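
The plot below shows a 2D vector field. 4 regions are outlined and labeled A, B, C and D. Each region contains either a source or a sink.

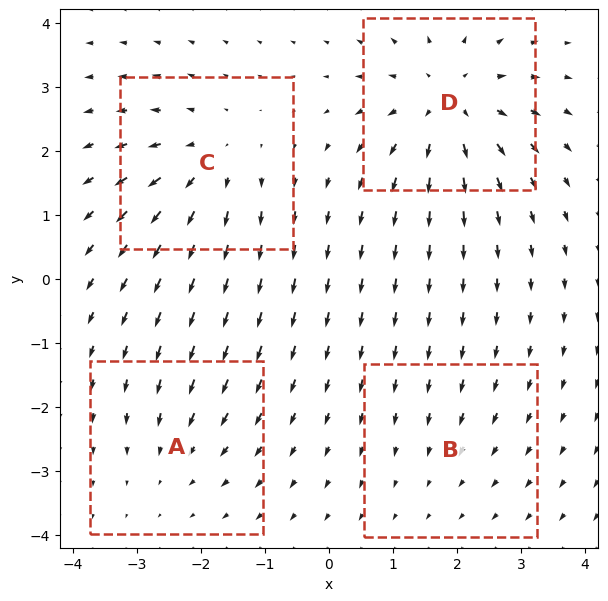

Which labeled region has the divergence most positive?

D

Divergence at each region's feature centre — A: about -3, B: about -2, C: about +5, D: about +6. Region D is most positive.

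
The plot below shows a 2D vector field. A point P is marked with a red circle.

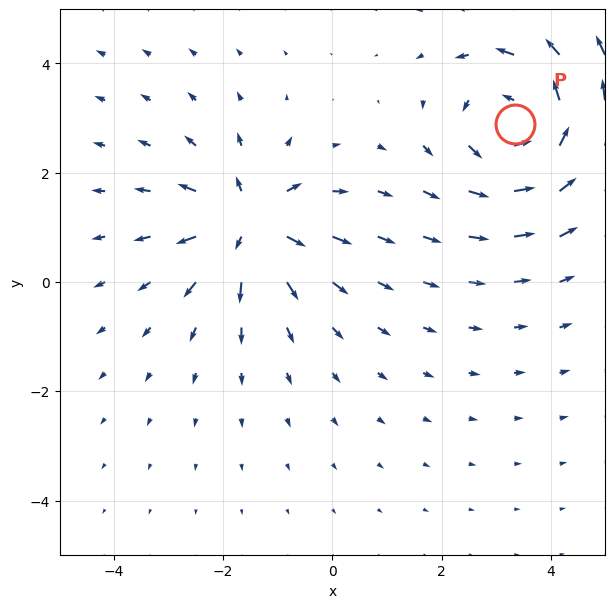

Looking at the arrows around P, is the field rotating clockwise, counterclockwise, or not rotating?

Near P at (3.4, 2.9) the arrows circulate counterclockwise. The curl (z-component) there is about +4; positive curl means counterclockwise rotation.

counterclockwise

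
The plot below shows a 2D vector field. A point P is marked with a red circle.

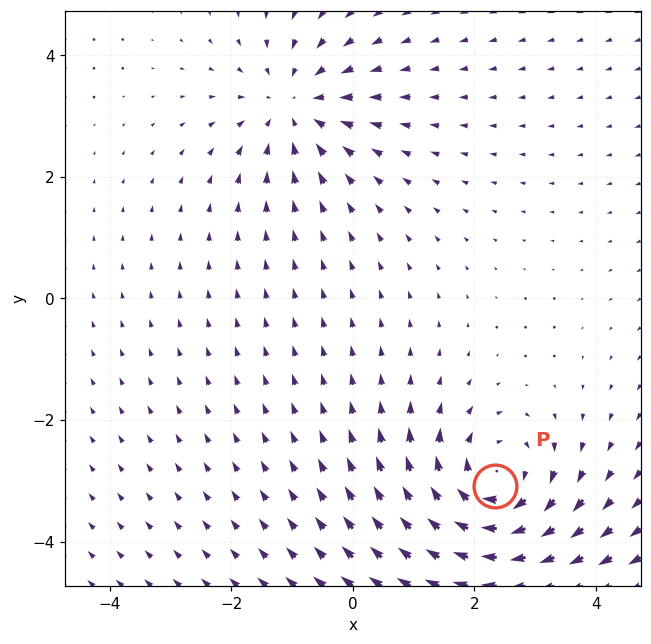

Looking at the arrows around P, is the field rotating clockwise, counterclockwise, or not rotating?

clockwise

Near P at (2.3, -3.1) the arrows circulate clockwise. The curl (z-component) there is about -4; negative curl means clockwise rotation.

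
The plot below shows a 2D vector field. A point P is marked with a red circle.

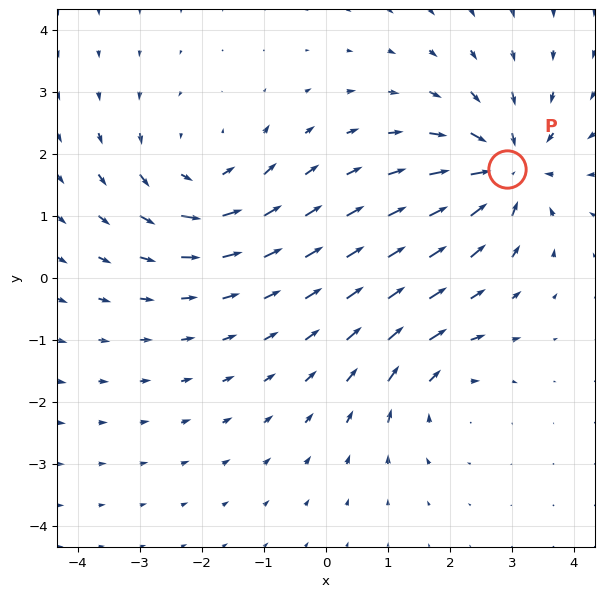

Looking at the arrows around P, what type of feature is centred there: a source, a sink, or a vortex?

sink

At P (2.9, 1.8) the arrows converge inward. Divergence about -5, curl ≈0 — negative divergence with near-zero curl is a sink.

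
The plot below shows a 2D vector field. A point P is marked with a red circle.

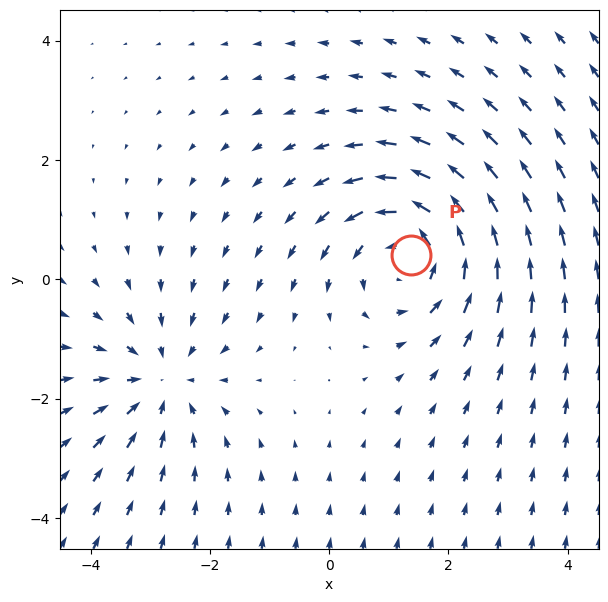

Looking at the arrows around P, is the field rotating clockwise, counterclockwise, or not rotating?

counterclockwise

Near P at (1.4, 0.4) the arrows circulate counterclockwise. The curl (z-component) there is about +4; positive curl means counterclockwise rotation.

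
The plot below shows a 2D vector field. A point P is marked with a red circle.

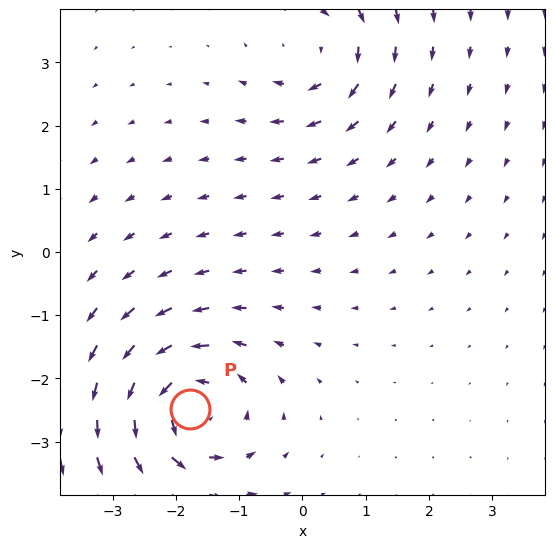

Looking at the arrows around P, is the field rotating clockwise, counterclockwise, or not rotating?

counterclockwise

Near P at (-1.8, -2.5) the arrows circulate counterclockwise. The curl (z-component) there is about +6; positive curl means counterclockwise rotation.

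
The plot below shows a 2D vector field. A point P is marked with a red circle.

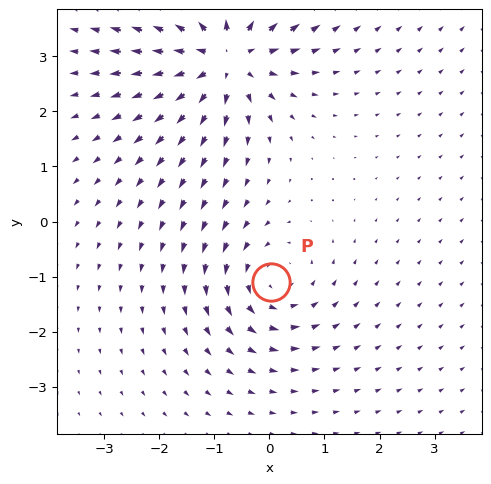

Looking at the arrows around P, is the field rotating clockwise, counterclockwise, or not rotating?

counterclockwise

Near P at (0.0, -1.1) the arrows circulate counterclockwise. The curl (z-component) there is about +3; positive curl means counterclockwise rotation.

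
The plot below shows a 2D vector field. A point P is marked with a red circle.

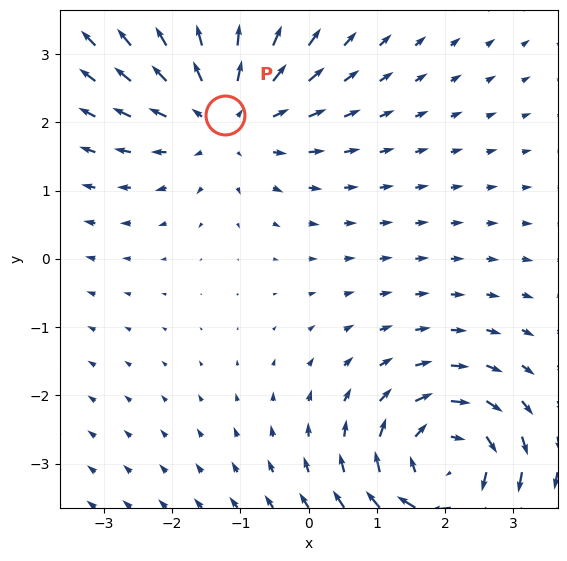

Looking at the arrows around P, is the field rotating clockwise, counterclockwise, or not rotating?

Near P at (-1.2, 2.1) the arrows show no circulation. The curl there is ≈0.

not rotating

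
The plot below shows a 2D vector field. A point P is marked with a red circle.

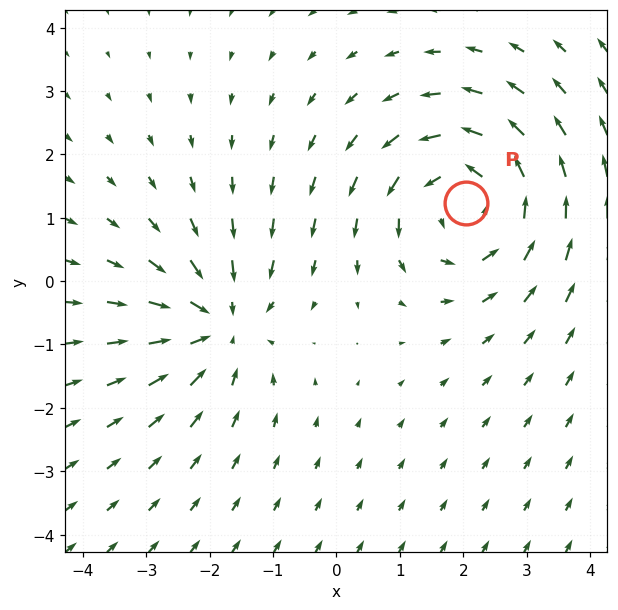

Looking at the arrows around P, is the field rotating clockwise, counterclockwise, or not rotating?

Near P at (2.0, 1.2) the arrows circulate counterclockwise. The curl (z-component) there is about +3; positive curl means counterclockwise rotation.

counterclockwise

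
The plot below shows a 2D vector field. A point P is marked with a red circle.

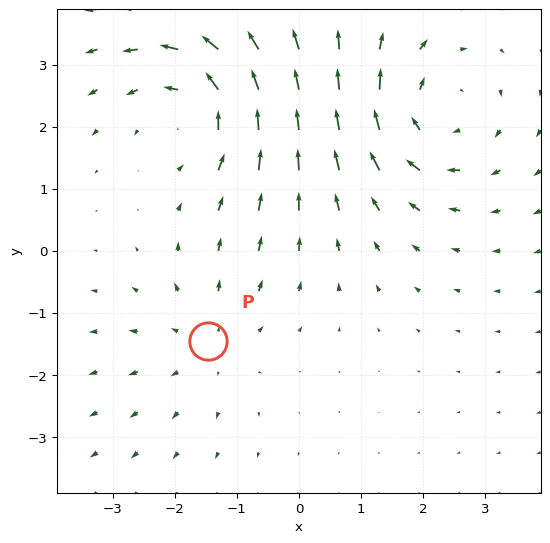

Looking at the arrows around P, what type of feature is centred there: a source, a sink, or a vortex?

source

At P (-1.5, -1.5) the arrows spread outward. Divergence about +2, curl ≈0 — positive divergence with near-zero curl is a source.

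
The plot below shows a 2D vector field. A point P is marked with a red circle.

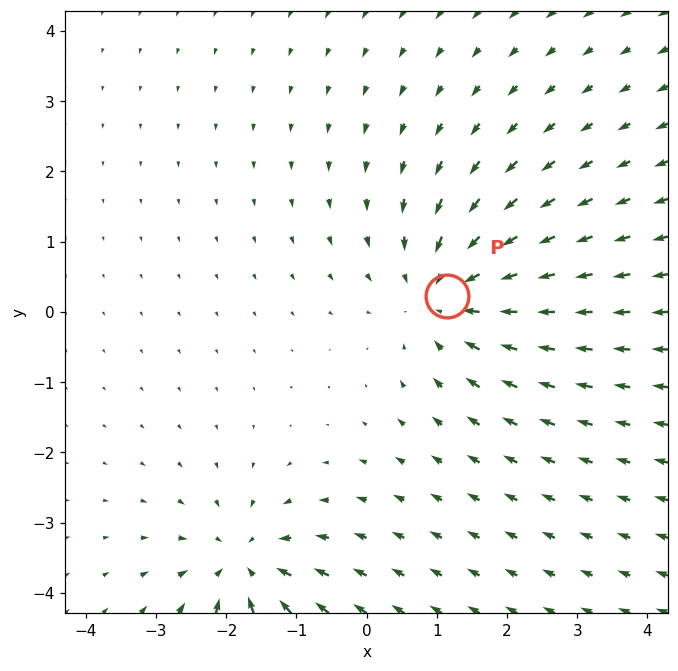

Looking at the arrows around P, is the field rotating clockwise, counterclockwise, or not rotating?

not rotating

Near P at (1.1, 0.2) the arrows show no circulation. The curl there is ≈0.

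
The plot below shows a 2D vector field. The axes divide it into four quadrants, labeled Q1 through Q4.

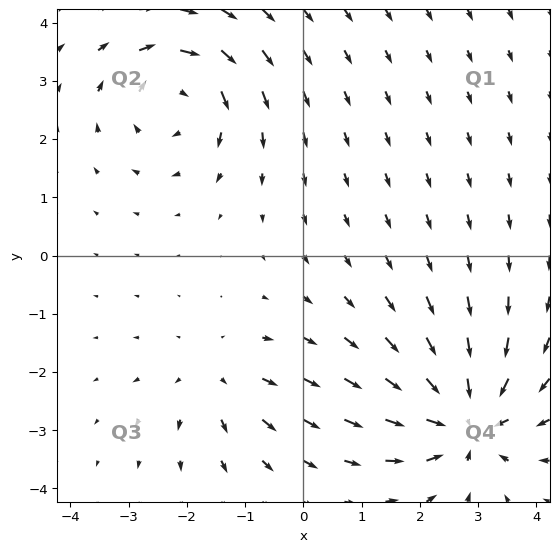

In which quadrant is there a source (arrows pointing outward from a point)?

The source sits at approximately (-1.5, -2.1), which lies in quadrant Q3. The divergence there is about +3, positive as expected for a source.

Q3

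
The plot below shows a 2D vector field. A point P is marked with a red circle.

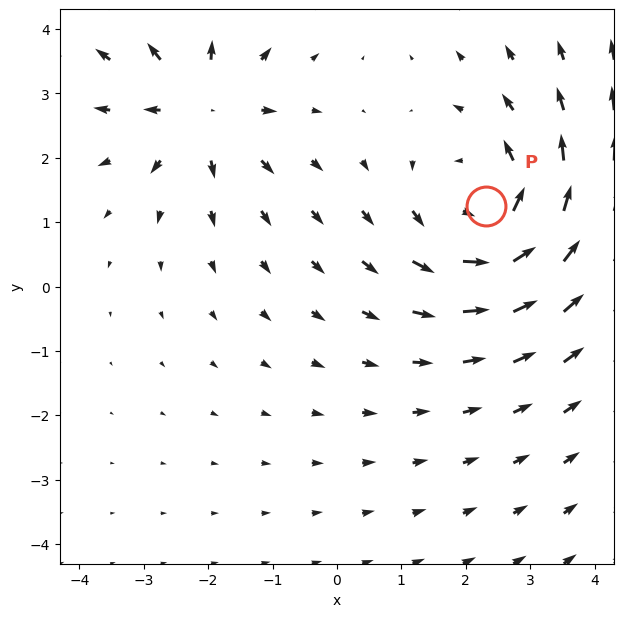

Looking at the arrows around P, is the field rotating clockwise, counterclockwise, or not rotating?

counterclockwise

Near P at (2.3, 1.3) the arrows circulate counterclockwise. The curl (z-component) there is about +4; positive curl means counterclockwise rotation.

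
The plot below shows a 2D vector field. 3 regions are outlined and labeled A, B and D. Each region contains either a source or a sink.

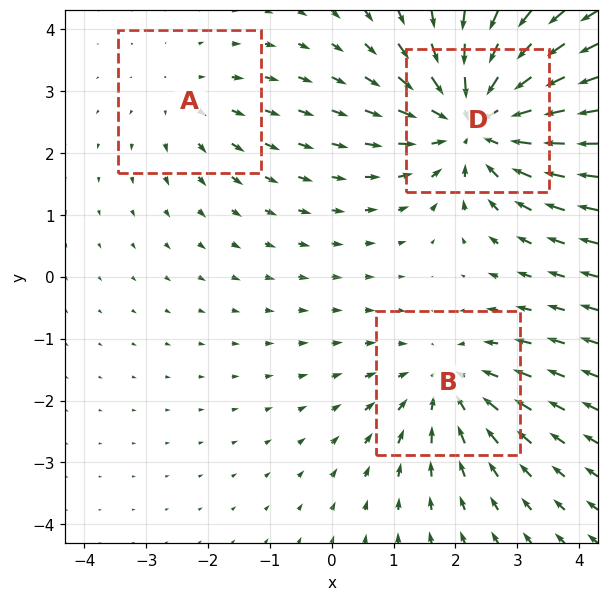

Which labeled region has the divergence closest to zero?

Divergence at each region's feature centre — A: about +2, B: about -3, D: about -5. Region A is closest to zero.

A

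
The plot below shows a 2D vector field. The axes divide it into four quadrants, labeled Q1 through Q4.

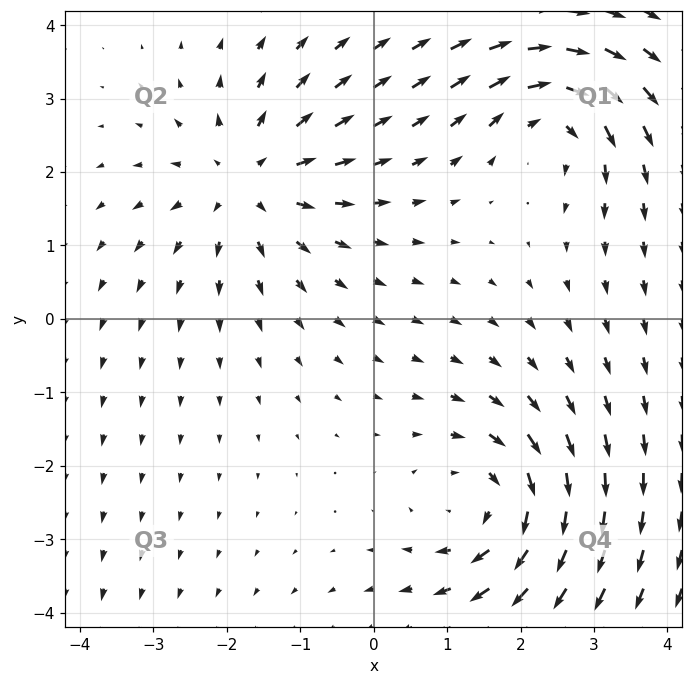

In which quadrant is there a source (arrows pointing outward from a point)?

The source sits at approximately (-1.7, 1.9), which lies in quadrant Q2. The divergence there is about +3, positive as expected for a source.

Q2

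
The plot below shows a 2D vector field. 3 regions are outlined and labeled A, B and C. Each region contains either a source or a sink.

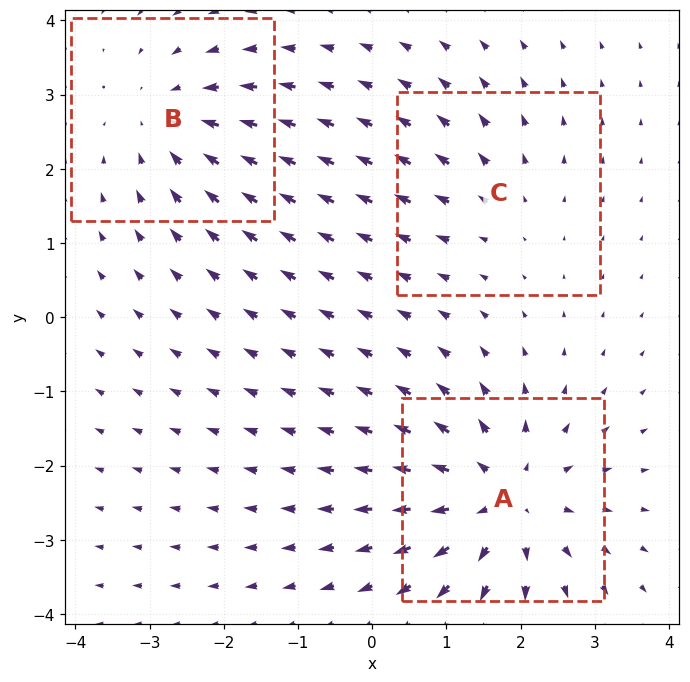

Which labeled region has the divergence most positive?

A

Divergence at each region's feature centre — A: about +4, B: about -3, C: about +2. Region A is most positive.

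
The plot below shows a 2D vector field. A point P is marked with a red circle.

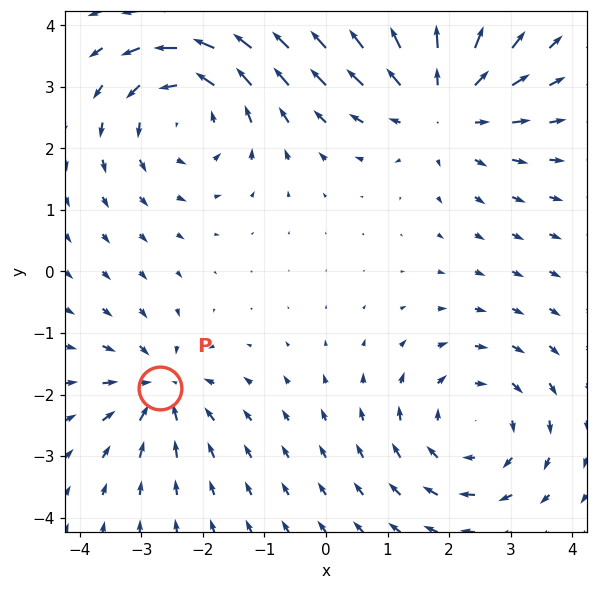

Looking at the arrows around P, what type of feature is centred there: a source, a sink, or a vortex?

At P (-2.7, -1.9) the arrows converge inward. Divergence about -4, curl ≈0 — negative divergence with near-zero curl is a sink.

sink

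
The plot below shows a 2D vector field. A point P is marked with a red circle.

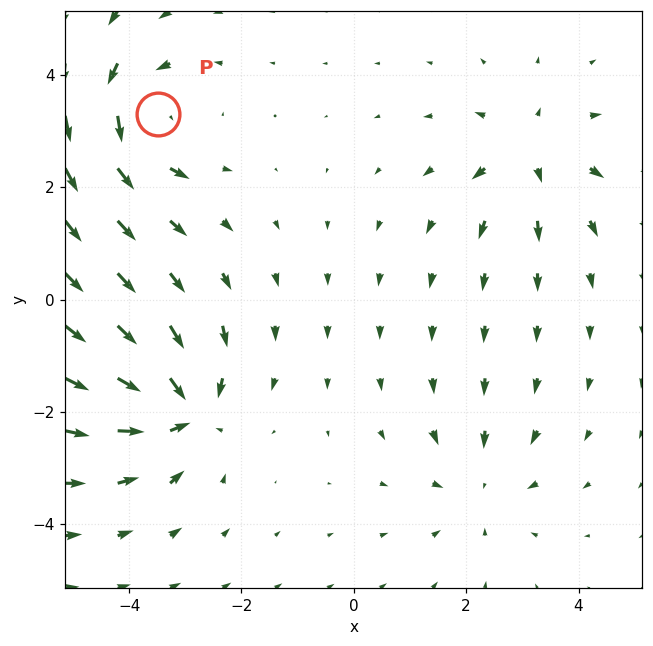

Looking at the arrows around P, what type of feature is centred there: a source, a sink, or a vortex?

vortex

At P (-3.5, 3.3) the arrows circulate counterclockwise. Divergence ≈0, curl about +4 — near-zero divergence with nonzero curl is a vortex.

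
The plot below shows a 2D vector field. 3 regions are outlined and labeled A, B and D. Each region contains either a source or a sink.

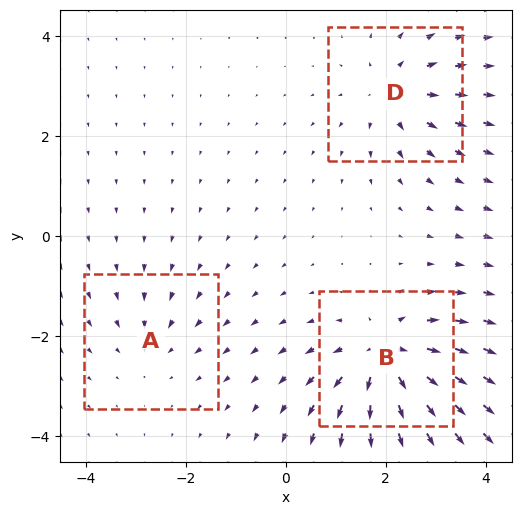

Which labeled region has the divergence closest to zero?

A

Divergence at each region's feature centre — A: about -2, B: about +5, D: about +3. Region A is closest to zero.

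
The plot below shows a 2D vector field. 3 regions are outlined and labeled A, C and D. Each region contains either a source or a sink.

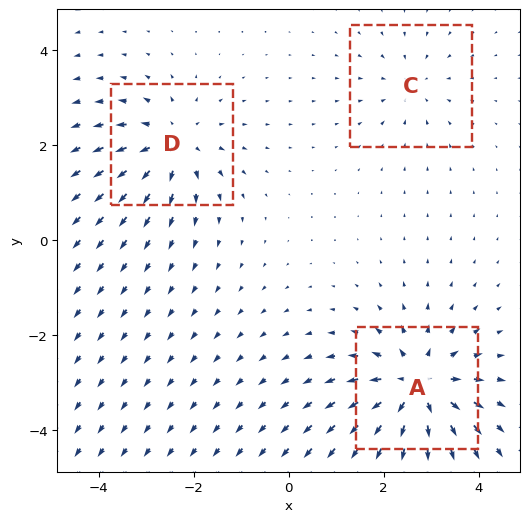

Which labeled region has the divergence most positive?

Divergence at each region's feature centre — A: about +6, C: about -2, D: about +4. Region A is most positive.

A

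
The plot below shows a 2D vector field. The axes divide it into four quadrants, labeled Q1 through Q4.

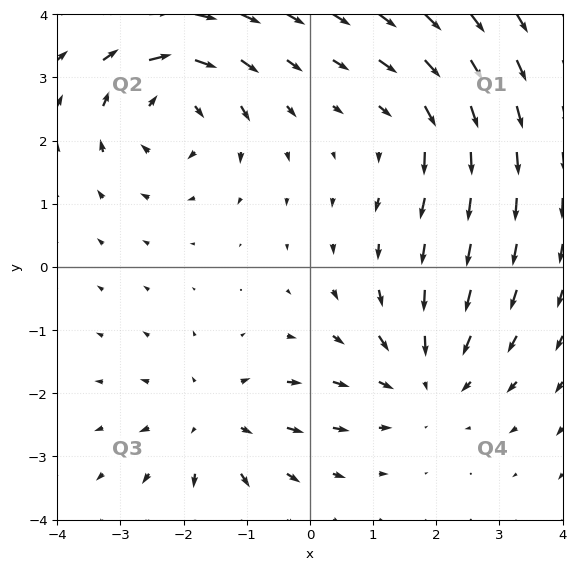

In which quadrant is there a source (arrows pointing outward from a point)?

The source sits at approximately (-1.5, -2.4), which lies in quadrant Q3. The divergence there is about +3, positive as expected for a source.

Q3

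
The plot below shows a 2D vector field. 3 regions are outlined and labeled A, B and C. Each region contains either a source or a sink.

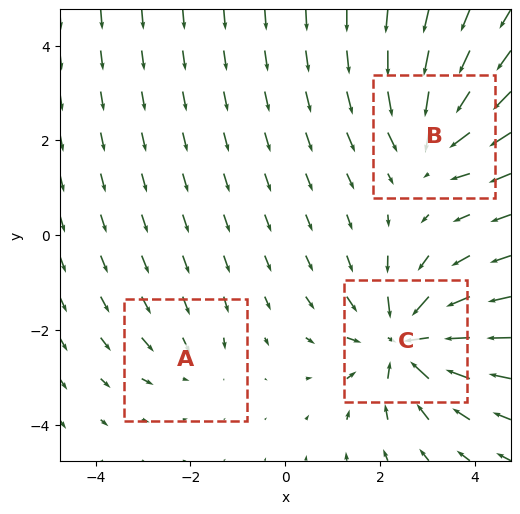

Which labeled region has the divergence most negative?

Divergence at each region's feature centre — A: about -2, B: about -4, C: about -5. Region C is most negative.

C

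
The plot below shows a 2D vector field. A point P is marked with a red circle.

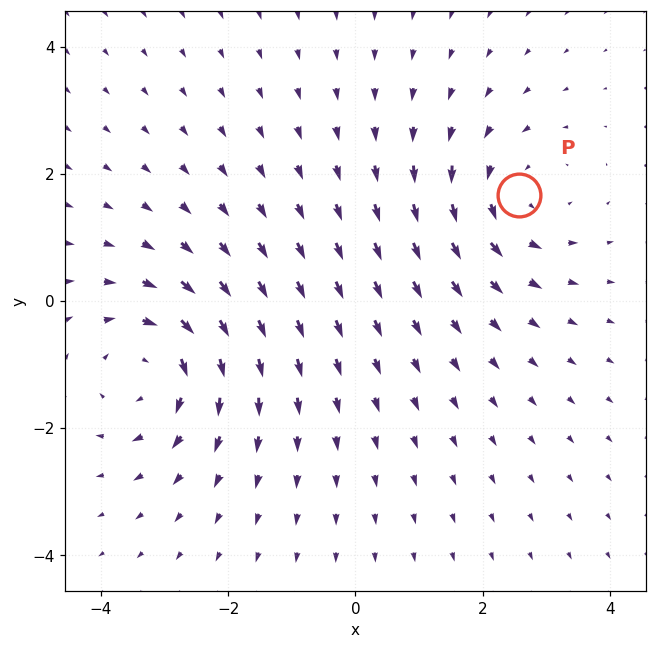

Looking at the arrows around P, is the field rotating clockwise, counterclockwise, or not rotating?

counterclockwise

Near P at (2.6, 1.7) the arrows circulate counterclockwise. The curl (z-component) there is about +3; positive curl means counterclockwise rotation.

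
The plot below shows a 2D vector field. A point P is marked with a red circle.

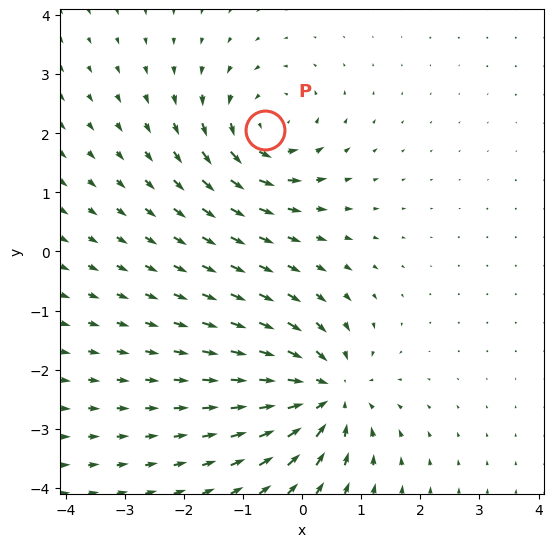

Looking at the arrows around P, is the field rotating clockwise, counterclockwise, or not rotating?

Near P at (-0.6, 2.1) the arrows circulate counterclockwise. The curl (z-component) there is about +4; positive curl means counterclockwise rotation.

counterclockwise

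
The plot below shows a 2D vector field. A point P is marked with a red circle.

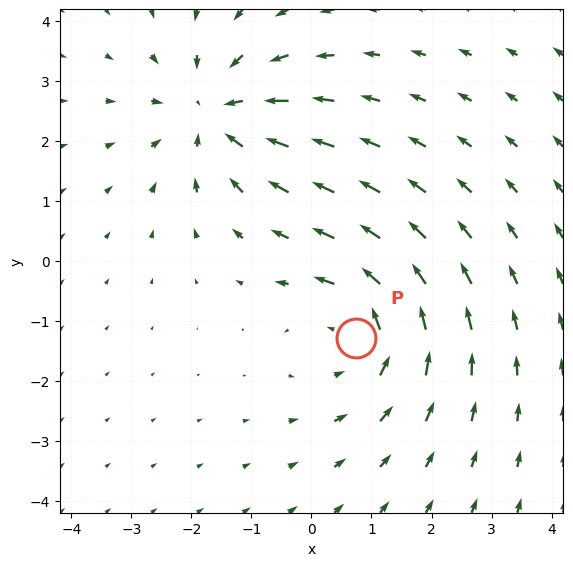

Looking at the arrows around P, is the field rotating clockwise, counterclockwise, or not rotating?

counterclockwise

Near P at (0.7, -1.3) the arrows circulate counterclockwise. The curl (z-component) there is about +3; positive curl means counterclockwise rotation.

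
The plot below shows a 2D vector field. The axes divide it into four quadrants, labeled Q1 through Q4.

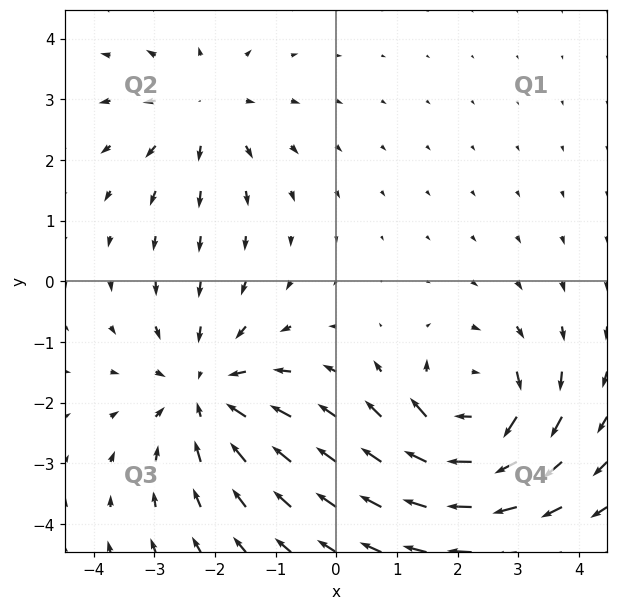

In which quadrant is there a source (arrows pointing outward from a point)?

Q2

The source sits at approximately (-2.2, 2.9), which lies in quadrant Q2. The divergence there is about +3, positive as expected for a source.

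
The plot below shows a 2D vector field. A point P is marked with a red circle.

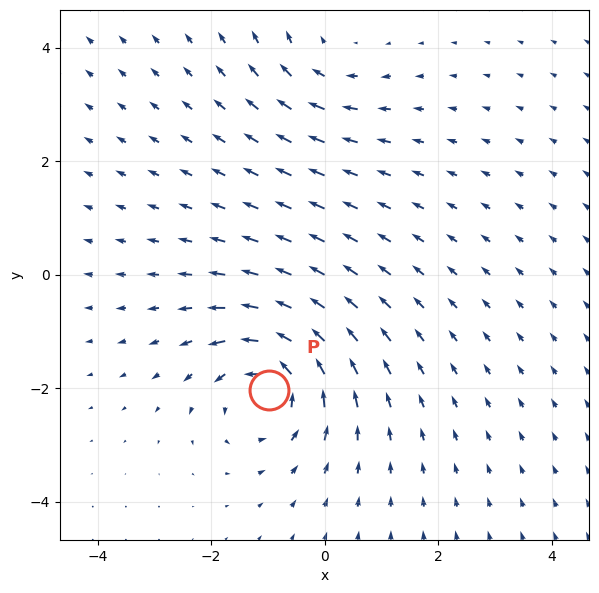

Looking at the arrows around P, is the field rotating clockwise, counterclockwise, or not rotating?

Near P at (-1.0, -2.0) the arrows circulate counterclockwise. The curl (z-component) there is about +5; positive curl means counterclockwise rotation.

counterclockwise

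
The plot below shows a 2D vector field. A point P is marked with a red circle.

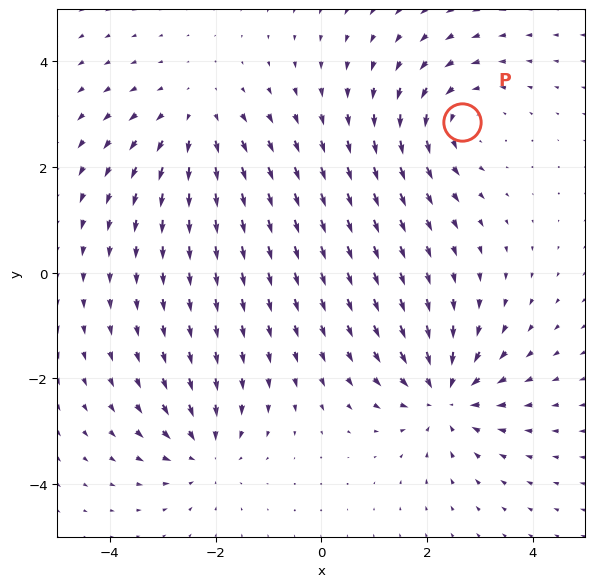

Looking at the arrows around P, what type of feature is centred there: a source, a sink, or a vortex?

At P (2.7, 2.9) the arrows circulate counterclockwise. Divergence ≈0, curl about +4 — near-zero divergence with nonzero curl is a vortex.

vortex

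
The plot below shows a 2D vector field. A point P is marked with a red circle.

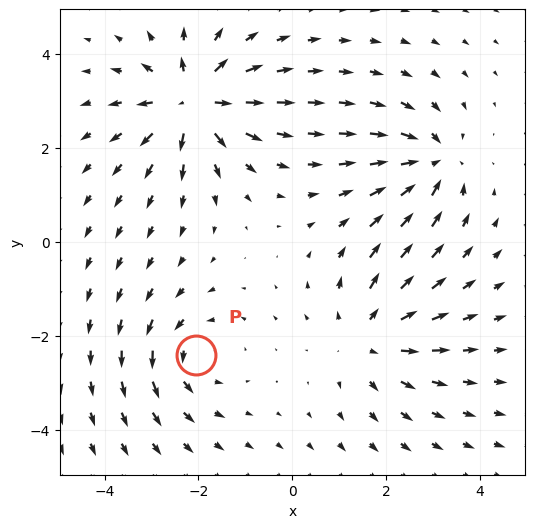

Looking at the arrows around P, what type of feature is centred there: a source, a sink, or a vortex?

At P (-2.1, -2.4) the arrows circulate counterclockwise. Divergence ≈0, curl about +3 — near-zero divergence with nonzero curl is a vortex.

vortex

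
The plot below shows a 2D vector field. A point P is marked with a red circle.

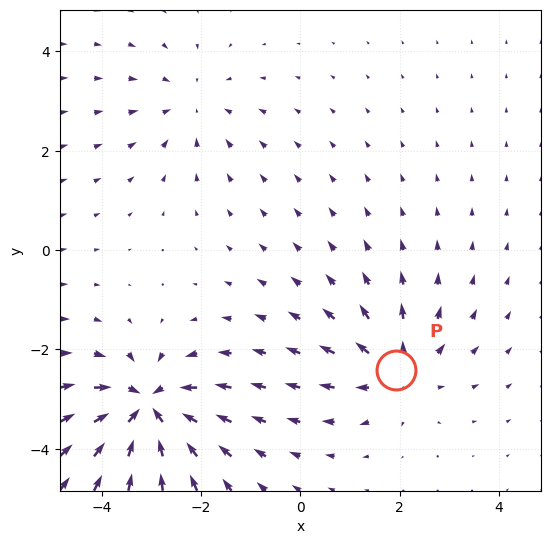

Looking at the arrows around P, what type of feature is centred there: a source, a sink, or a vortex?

source

At P (1.9, -2.4) the arrows spread outward. Divergence about +4, curl ≈0 — positive divergence with near-zero curl is a source.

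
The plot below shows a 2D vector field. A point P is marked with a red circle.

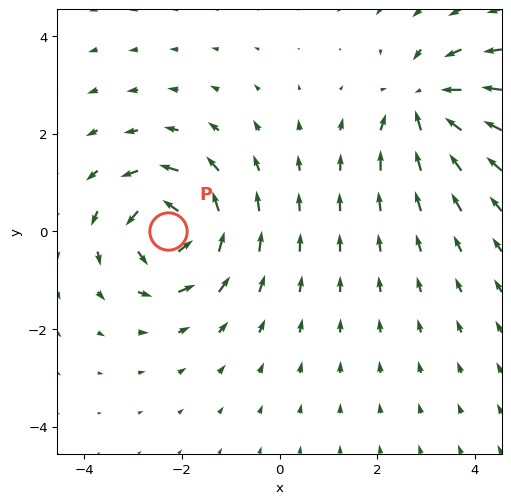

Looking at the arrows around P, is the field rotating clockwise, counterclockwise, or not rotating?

counterclockwise

Near P at (-2.3, 0.0) the arrows circulate counterclockwise. The curl (z-component) there is about +6; positive curl means counterclockwise rotation.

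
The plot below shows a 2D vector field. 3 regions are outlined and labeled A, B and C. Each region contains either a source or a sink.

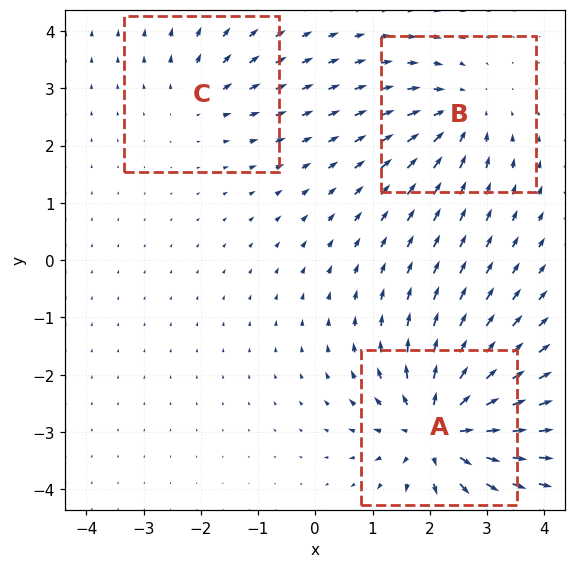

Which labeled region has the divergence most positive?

Divergence at each region's feature centre — A: about +6, B: about -3, C: about +2. Region A is most positive.

A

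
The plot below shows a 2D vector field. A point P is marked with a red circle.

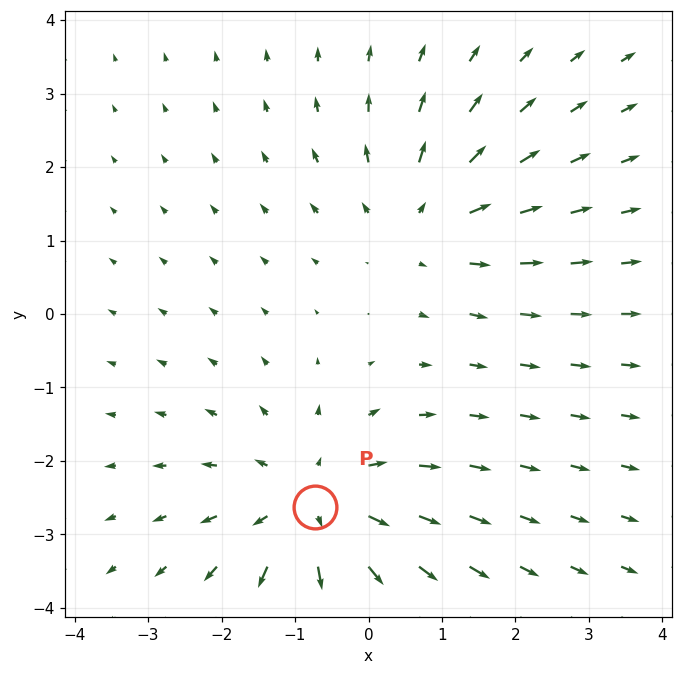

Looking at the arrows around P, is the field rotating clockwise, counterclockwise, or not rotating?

Near P at (-0.7, -2.6) the arrows show no circulation. The curl there is ≈0.

not rotating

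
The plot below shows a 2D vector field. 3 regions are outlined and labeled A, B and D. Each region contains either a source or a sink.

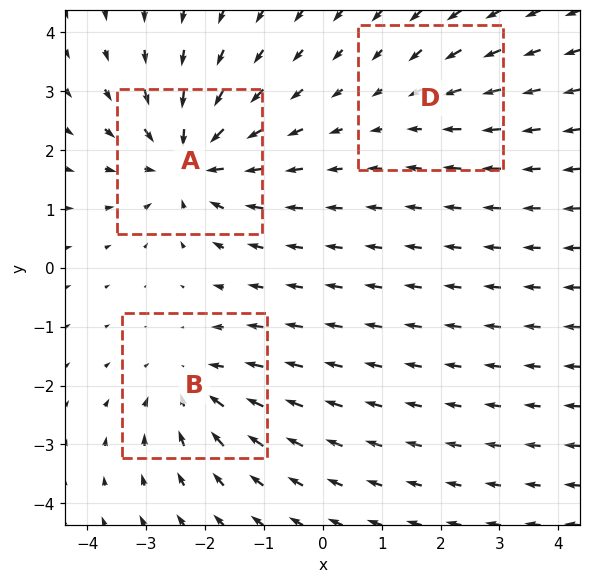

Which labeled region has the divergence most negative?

Divergence at each region's feature centre — A: about -5, B: about -3, D: about -2. Region A is most negative.

A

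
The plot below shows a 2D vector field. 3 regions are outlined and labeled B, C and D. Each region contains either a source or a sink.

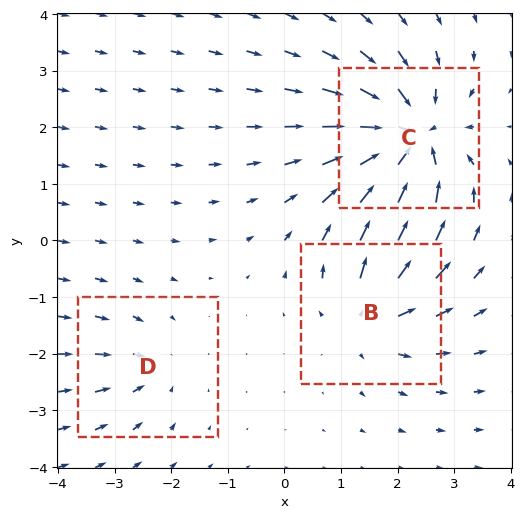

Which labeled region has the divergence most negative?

Divergence at each region's feature centre — B: about +4, C: about -6, D: about -2. Region C is most negative.

C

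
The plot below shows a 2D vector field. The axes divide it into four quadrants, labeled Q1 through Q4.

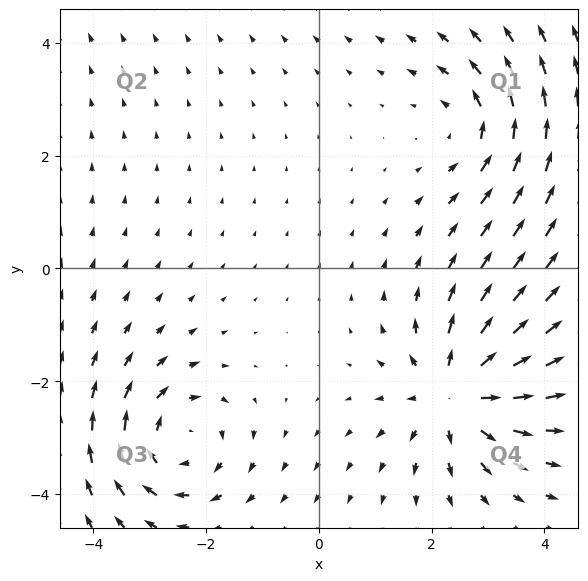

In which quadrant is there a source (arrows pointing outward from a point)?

The source sits at approximately (2.4, -2.2), which lies in quadrant Q4. The divergence there is about +6, positive as expected for a source.

Q4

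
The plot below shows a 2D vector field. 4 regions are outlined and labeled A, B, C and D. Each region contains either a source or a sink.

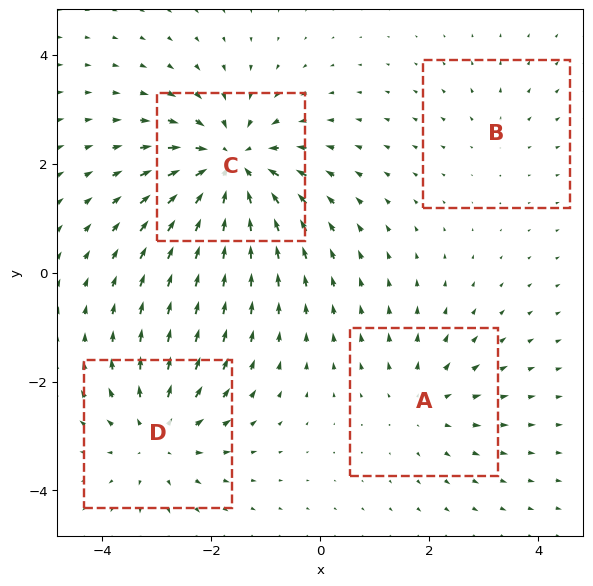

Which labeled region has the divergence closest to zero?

Divergence at each region's feature centre — A: about +3, B: about +2, C: about -7, D: about +4. Region B is closest to zero.

B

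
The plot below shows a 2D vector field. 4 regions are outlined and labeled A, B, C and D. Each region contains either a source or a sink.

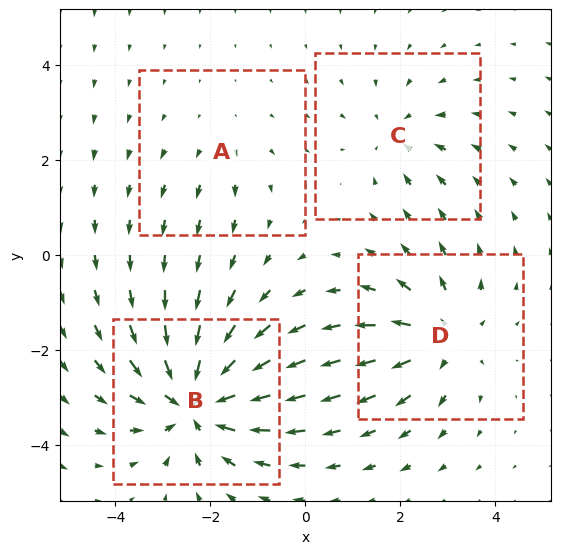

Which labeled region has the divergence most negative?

B

Divergence at each region's feature centre — A: about +2, B: about -7, C: about -3, D: about +4. Region B is most negative.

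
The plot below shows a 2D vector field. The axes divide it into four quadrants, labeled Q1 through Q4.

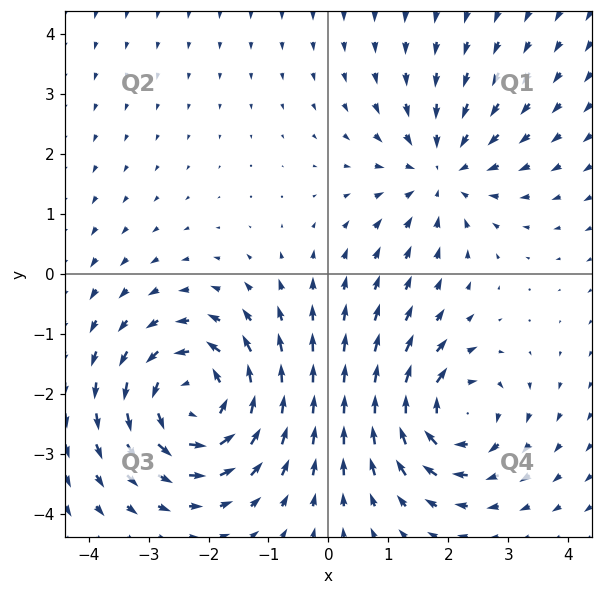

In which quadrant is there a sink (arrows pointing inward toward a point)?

Q1

The sink sits at approximately (1.9, 1.7), which lies in quadrant Q1. The divergence there is about -3, negative as expected for a sink.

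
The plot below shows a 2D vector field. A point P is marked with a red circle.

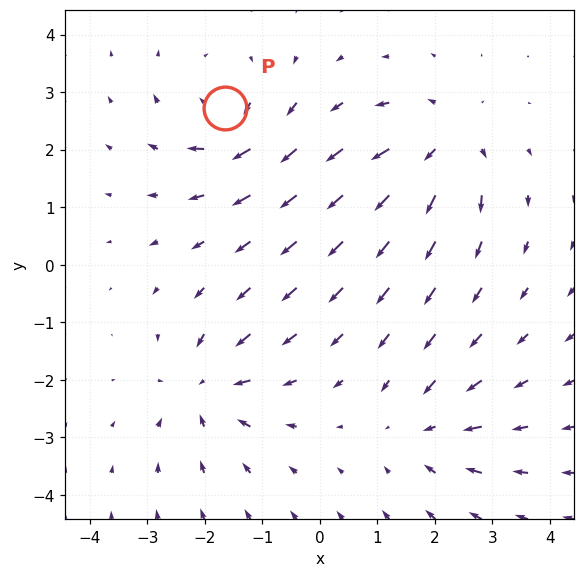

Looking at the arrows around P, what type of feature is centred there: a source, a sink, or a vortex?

vortex

At P (-1.7, 2.7) the arrows circulate clockwise. Divergence ≈0, curl about -5 — near-zero divergence with nonzero curl is a vortex.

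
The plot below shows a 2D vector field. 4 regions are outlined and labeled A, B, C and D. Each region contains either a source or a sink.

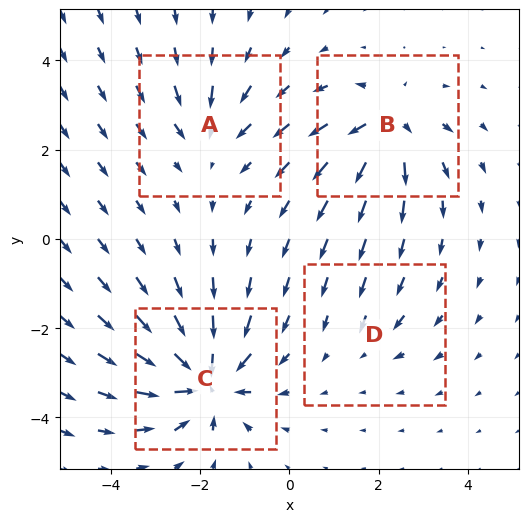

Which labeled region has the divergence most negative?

Divergence at each region's feature centre — A: about -4, B: about +6, C: about -9, D: about -2. Region C is most negative.

C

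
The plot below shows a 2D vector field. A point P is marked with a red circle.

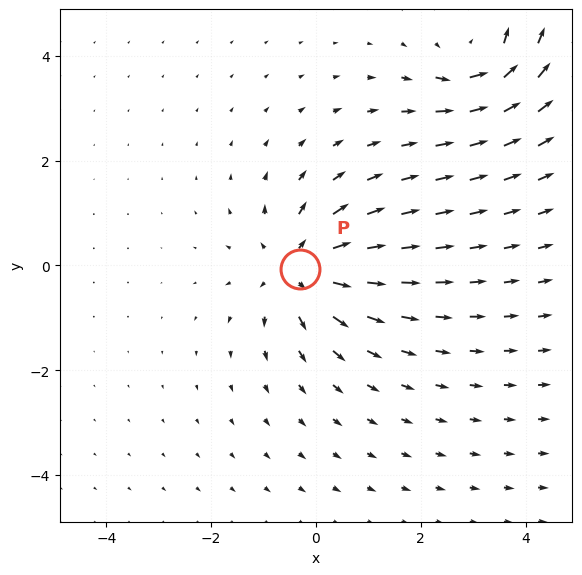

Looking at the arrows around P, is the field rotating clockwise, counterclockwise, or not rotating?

not rotating

Near P at (-0.3, -0.1) the arrows show no circulation. The curl there is ≈0.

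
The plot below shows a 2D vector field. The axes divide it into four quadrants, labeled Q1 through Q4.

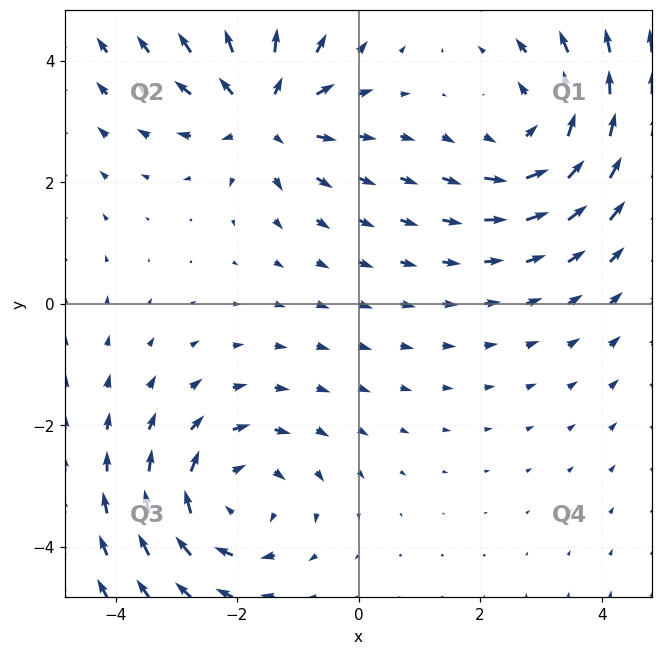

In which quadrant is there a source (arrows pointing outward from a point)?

Q2

The source sits at approximately (-1.6, 3.1), which lies in quadrant Q2. The divergence there is about +3, positive as expected for a source.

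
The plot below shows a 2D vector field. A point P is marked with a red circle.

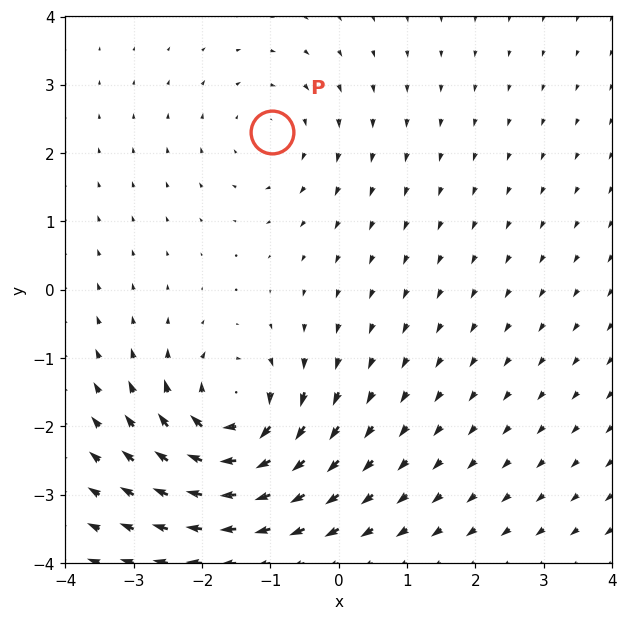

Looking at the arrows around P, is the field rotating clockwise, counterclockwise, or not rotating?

Near P at (-1.0, 2.3) the arrows circulate clockwise. The curl (z-component) there is about -3; negative curl means clockwise rotation.

clockwise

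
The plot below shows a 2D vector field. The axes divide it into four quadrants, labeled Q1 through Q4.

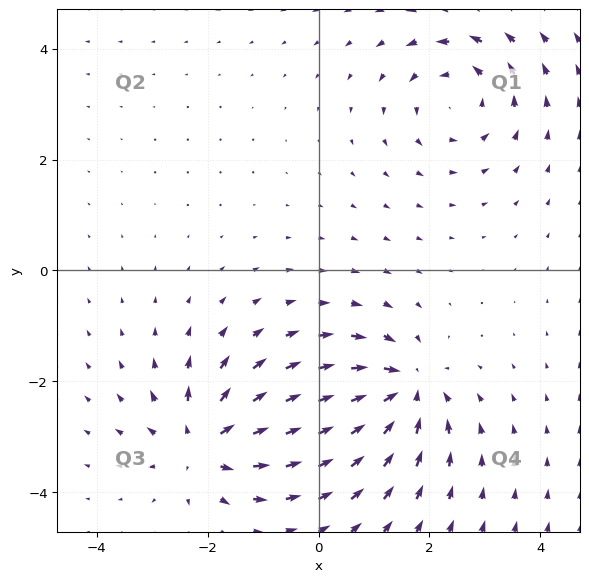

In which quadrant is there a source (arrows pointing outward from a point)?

Q3

The source sits at approximately (-2.1, -3.1), which lies in quadrant Q3. The divergence there is about +5, positive as expected for a source.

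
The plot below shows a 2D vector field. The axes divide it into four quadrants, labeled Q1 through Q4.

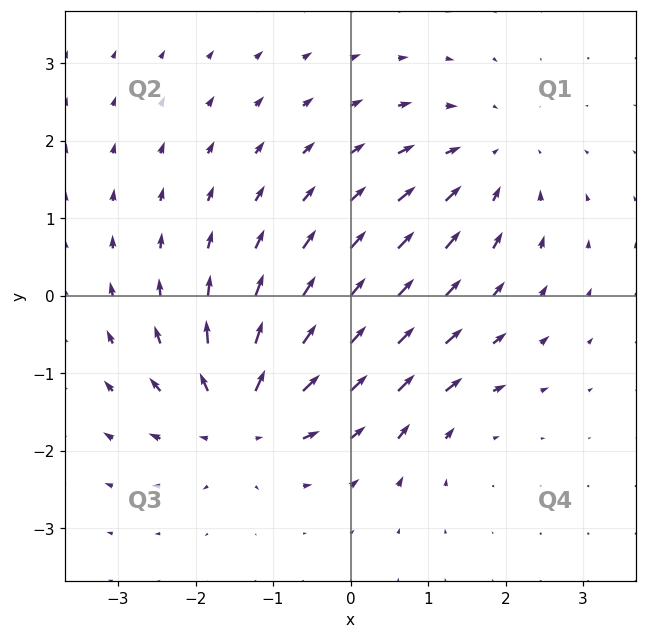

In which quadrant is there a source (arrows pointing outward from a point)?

The source sits at approximately (-1.4, -1.5), which lies in quadrant Q3. The divergence there is about +7, positive as expected for a source.

Q3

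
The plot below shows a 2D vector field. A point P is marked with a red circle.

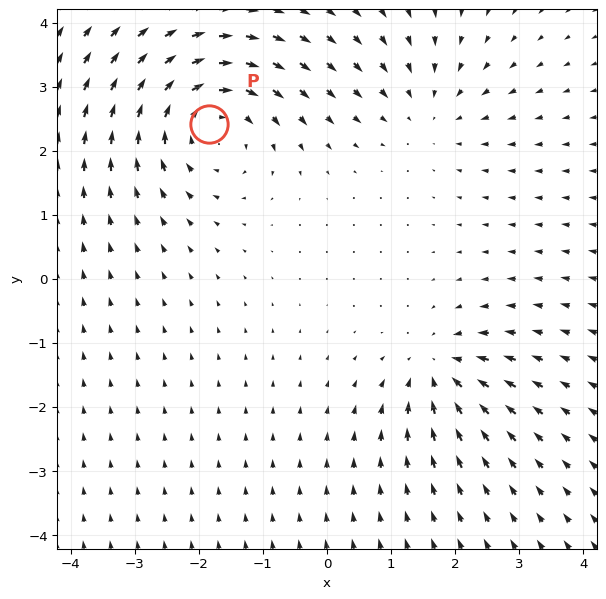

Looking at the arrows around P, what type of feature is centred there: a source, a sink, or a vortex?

vortex

At P (-1.8, 2.4) the arrows circulate clockwise. Divergence ≈0, curl about -4 — near-zero divergence with nonzero curl is a vortex.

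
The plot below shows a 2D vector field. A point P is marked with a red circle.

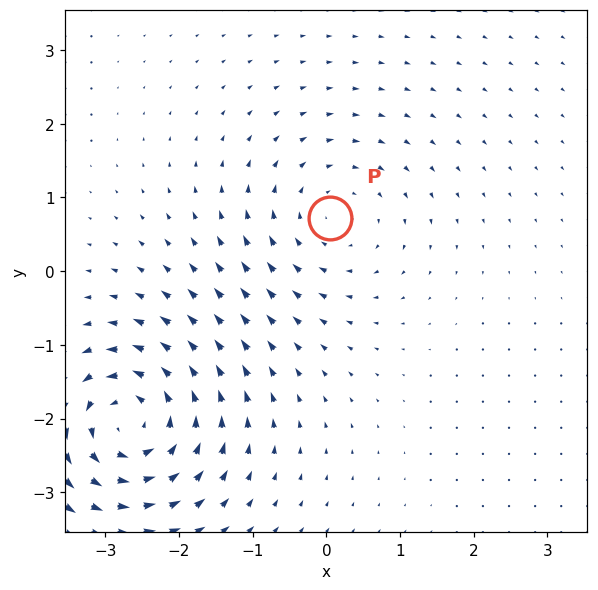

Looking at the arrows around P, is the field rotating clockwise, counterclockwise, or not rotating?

clockwise

Near P at (0.0, 0.7) the arrows circulate clockwise. The curl (z-component) there is about -2; negative curl means clockwise rotation.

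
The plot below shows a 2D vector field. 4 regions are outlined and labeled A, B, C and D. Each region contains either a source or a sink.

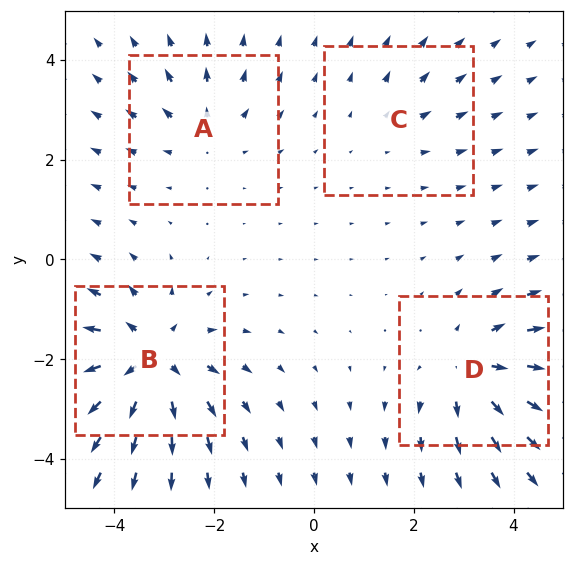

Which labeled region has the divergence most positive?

B

Divergence at each region's feature centre — A: about +3, B: about +7, C: about +2, D: about +5. Region B is most positive.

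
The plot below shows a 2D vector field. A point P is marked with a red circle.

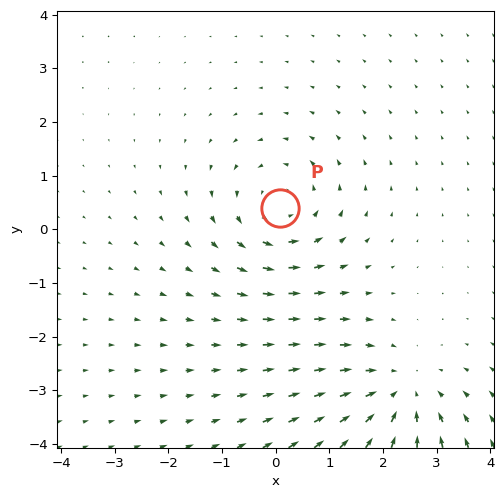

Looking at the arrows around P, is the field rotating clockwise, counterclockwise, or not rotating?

Near P at (0.1, 0.4) the arrows circulate counterclockwise. The curl (z-component) there is about +2; positive curl means counterclockwise rotation.

counterclockwise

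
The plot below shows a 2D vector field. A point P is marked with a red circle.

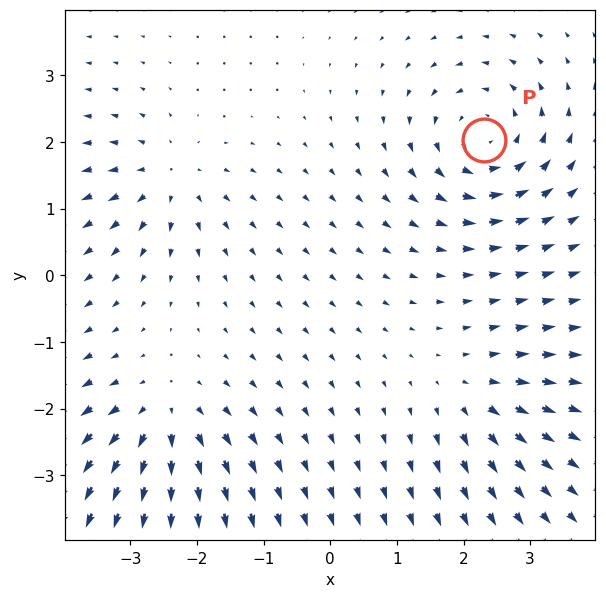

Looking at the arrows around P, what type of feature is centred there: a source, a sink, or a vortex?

At P (2.3, 2.0) the arrows circulate counterclockwise. Divergence ≈0, curl about +6 — near-zero divergence with nonzero curl is a vortex.

vortex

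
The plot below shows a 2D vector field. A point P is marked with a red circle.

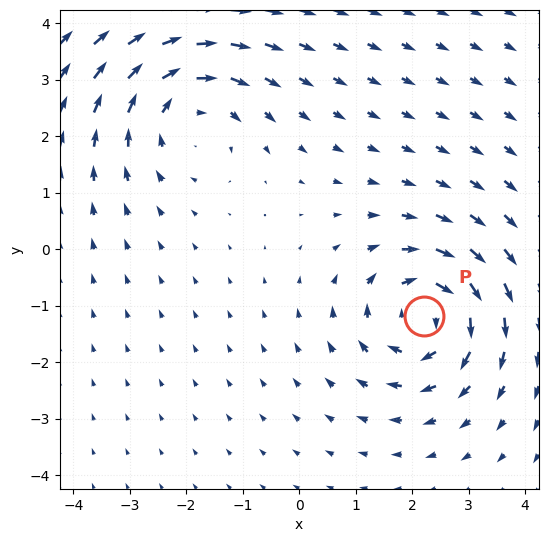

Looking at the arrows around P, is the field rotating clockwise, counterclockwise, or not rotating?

clockwise

Near P at (2.2, -1.2) the arrows circulate clockwise. The curl (z-component) there is about -5; negative curl means clockwise rotation.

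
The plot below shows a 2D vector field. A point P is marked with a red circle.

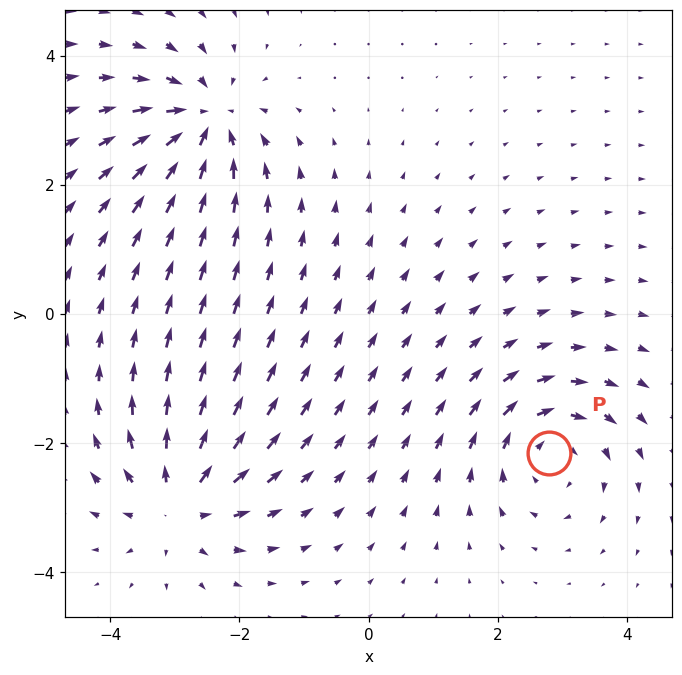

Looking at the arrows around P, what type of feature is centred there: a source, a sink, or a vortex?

At P (2.8, -2.2) the arrows circulate clockwise. Divergence ≈0, curl about -5 — near-zero divergence with nonzero curl is a vortex.

vortex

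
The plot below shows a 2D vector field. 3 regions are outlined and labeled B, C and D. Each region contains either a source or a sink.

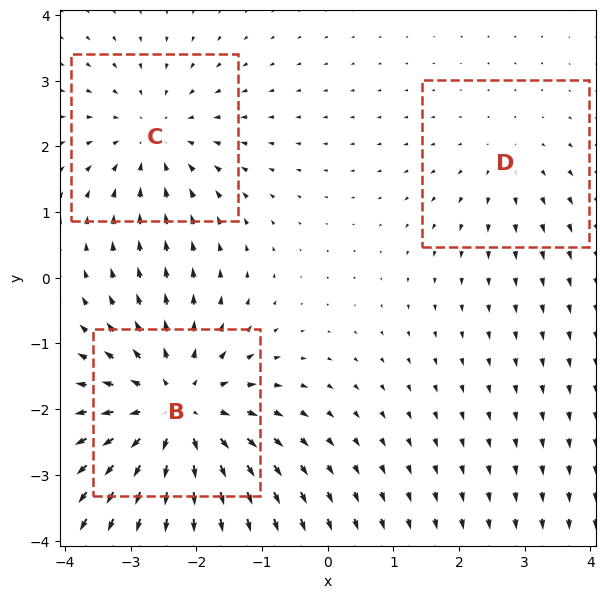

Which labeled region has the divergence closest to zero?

Divergence at each region's feature centre — B: about +4, C: about -3, D: about +2. Region D is closest to zero.

D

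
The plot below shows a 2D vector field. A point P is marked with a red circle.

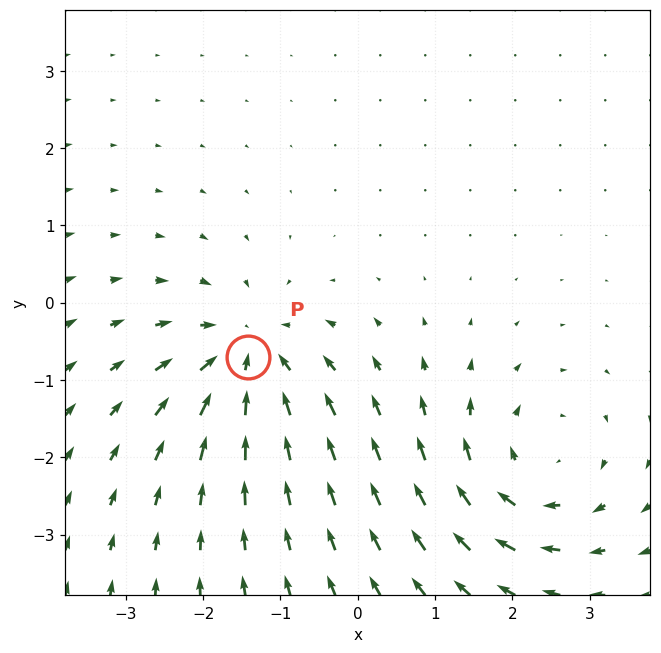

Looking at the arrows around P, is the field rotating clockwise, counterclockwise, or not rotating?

Near P at (-1.4, -0.7) the arrows show no circulation. The curl there is ≈0.

not rotating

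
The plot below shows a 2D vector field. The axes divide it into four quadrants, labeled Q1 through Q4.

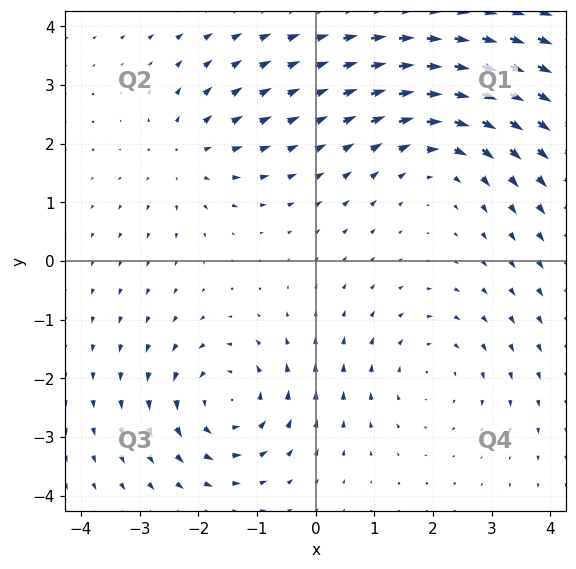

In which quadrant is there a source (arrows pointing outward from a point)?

The source sits at approximately (-2.2, 1.8), which lies in quadrant Q2. The divergence there is about +3, positive as expected for a source.

Q2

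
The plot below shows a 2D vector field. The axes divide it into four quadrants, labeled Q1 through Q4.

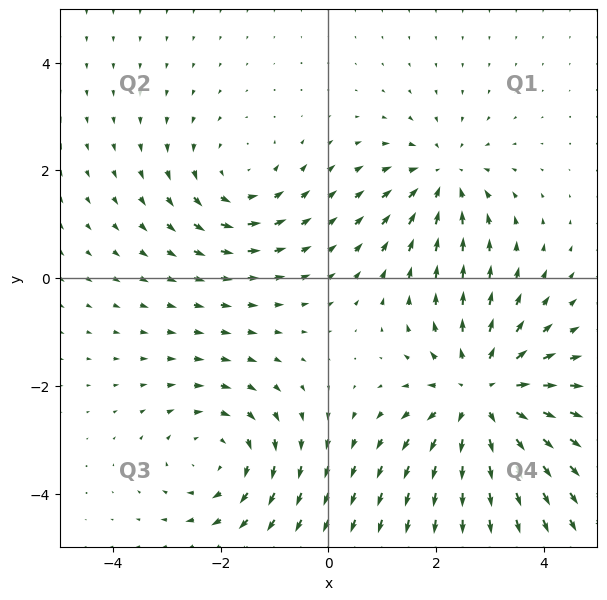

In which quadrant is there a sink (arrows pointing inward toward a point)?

Q1

The sink sits at approximately (2.1, 1.9), which lies in quadrant Q1. The divergence there is about -3, negative as expected for a sink.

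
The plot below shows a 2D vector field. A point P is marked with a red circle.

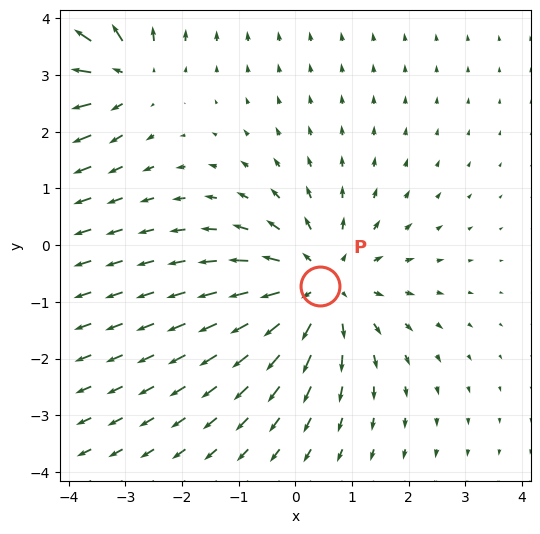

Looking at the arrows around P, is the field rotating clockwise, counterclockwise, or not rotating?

not rotating

Near P at (0.4, -0.7) the arrows show no circulation. The curl there is ≈0.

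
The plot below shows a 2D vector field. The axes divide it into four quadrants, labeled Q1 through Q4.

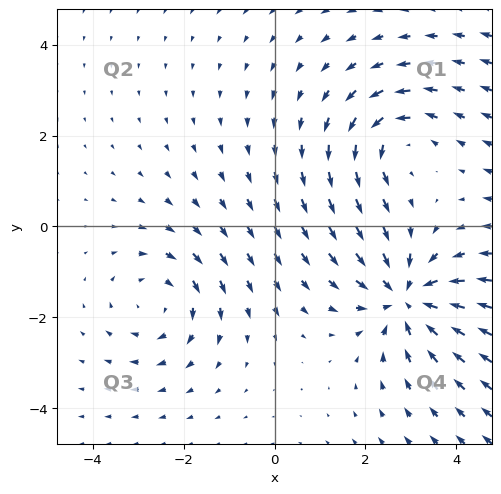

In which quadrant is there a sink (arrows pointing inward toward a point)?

The sink sits at approximately (2.9, -1.6), which lies in quadrant Q4. The divergence there is about -5, negative as expected for a sink.

Q4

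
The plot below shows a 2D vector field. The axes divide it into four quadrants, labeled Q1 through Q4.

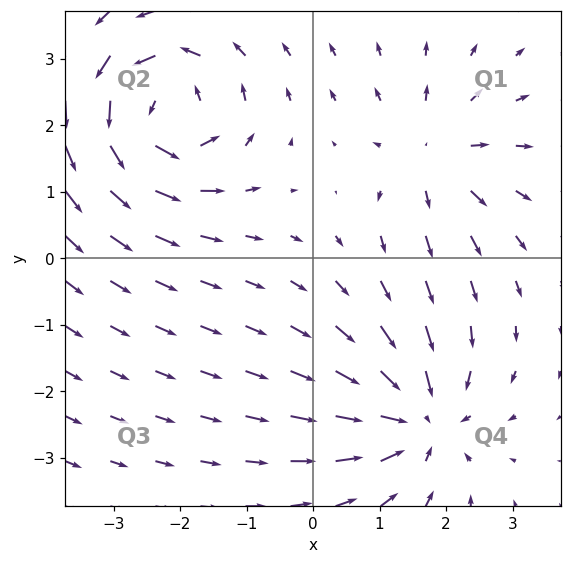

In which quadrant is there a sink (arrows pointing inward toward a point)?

The sink sits at approximately (1.6, -2.4), which lies in quadrant Q4. The divergence there is about -4, negative as expected for a sink.

Q4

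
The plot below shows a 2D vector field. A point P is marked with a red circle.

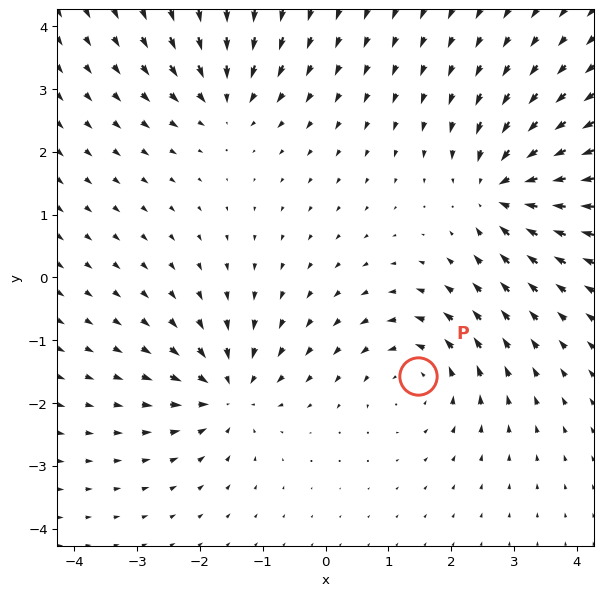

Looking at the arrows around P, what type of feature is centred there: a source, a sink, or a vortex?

At P (1.5, -1.6) the arrows circulate counterclockwise. Divergence ≈0, curl about +5 — near-zero divergence with nonzero curl is a vortex.

vortex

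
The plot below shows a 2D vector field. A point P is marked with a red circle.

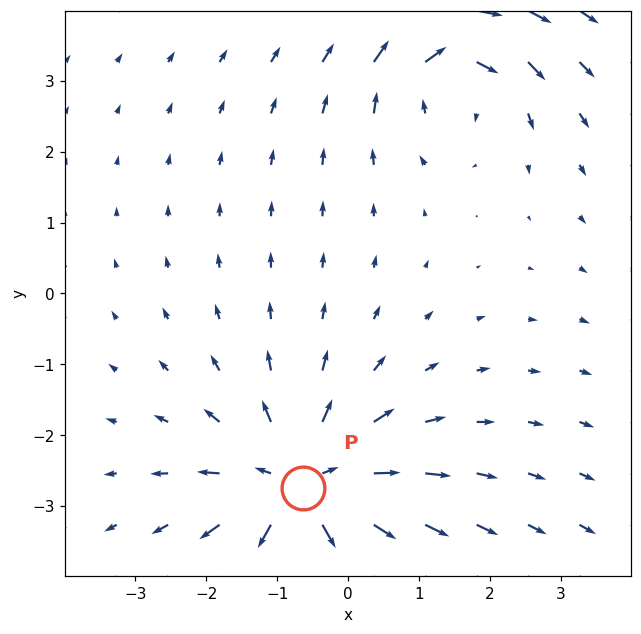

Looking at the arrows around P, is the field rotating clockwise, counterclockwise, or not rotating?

Near P at (-0.6, -2.8) the arrows show no circulation. The curl there is ≈0.

not rotating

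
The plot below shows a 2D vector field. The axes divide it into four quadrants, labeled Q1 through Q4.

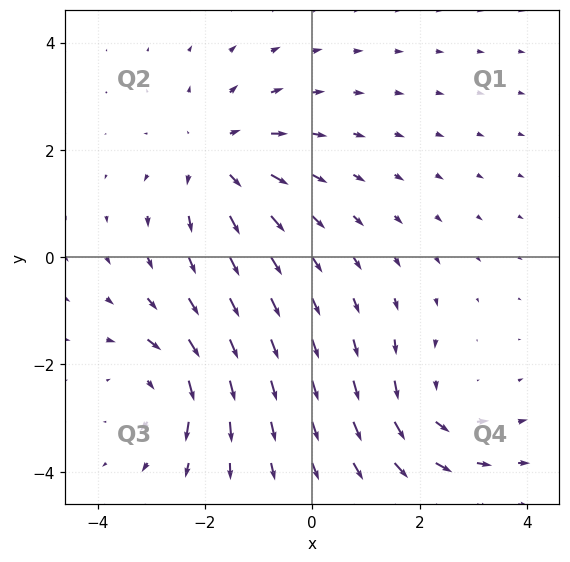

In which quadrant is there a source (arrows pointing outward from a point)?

Q2

The source sits at approximately (-1.8, 1.9), which lies in quadrant Q2. The divergence there is about +4, positive as expected for a source.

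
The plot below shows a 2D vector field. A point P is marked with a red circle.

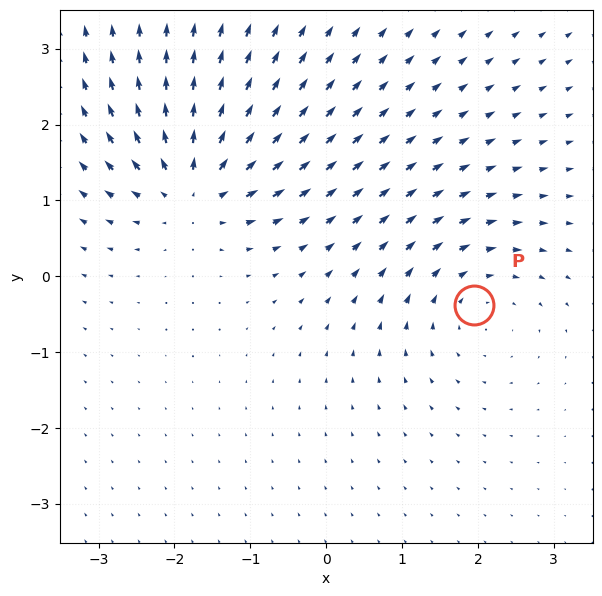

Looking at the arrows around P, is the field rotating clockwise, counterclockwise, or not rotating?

Near P at (1.9, -0.4) the arrows circulate clockwise. The curl (z-component) there is about -3; negative curl means clockwise rotation.

clockwise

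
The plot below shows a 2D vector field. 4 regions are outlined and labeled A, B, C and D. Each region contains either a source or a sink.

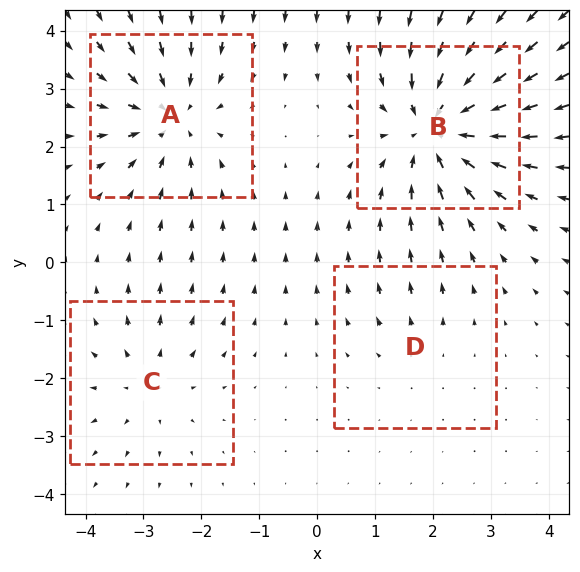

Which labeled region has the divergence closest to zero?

Divergence at each region's feature centre — A: about -5, B: about -7, C: about +3, D: about +2. Region D is closest to zero.

D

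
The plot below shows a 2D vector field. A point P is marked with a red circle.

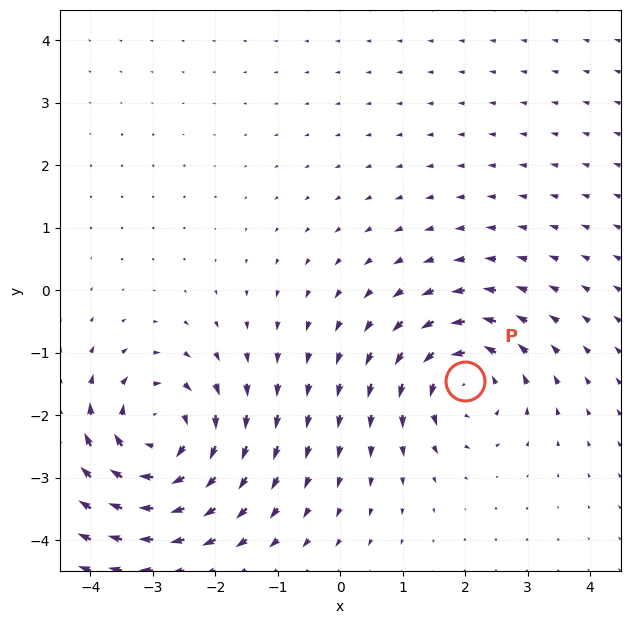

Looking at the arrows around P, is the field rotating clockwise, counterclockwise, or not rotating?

counterclockwise

Near P at (2.0, -1.5) the arrows circulate counterclockwise. The curl (z-component) there is about +4; positive curl means counterclockwise rotation.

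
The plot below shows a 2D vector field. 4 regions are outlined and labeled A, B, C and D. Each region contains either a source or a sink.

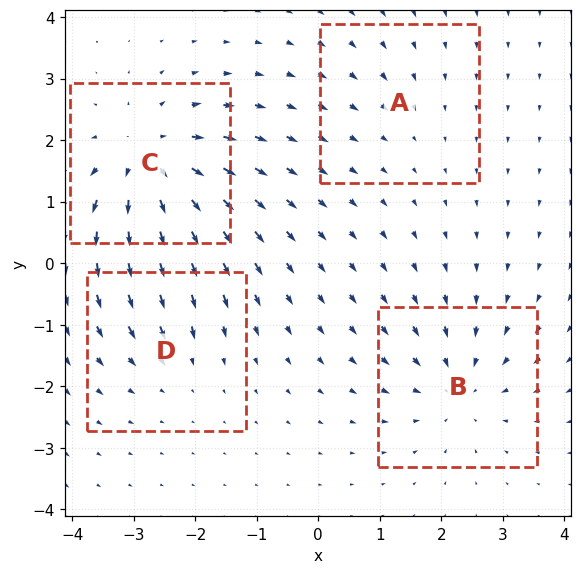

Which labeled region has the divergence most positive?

Divergence at each region's feature centre — A: about -2, B: about -5, C: about +7, D: about -3. Region C is most positive.

C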